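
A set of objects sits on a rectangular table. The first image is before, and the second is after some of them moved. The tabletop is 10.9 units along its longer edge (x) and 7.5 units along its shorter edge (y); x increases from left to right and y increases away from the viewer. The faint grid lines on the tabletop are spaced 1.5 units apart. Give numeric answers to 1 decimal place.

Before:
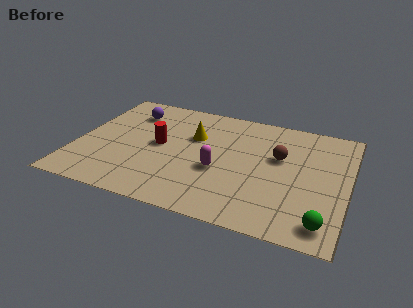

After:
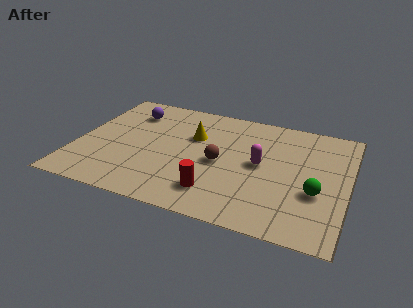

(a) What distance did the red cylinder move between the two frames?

3.4

The red cylinder moved from about (3.3, 3.9) to (5.8, 1.6), a distance of √(2.5² + 2.3²) ≈ 3.4.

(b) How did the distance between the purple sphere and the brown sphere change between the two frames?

-1.8

The distance was about 6.3 in the first image and 4.5 in the second, so they moved 1.8 units closer together.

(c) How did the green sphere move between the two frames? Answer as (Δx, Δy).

(-0.4, 1.7)

The green sphere started near (10.1, 1.1) and ended near (9.7, 2.8).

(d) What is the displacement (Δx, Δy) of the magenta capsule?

(1.6, 0.9)

The magenta capsule was at about (5.8, 3.0) and moved to about (7.4, 3.9).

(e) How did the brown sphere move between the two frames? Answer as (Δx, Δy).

(-2.3, -1.1)

The brown sphere started near (8.1, 4.6) and ended near (5.8, 3.5).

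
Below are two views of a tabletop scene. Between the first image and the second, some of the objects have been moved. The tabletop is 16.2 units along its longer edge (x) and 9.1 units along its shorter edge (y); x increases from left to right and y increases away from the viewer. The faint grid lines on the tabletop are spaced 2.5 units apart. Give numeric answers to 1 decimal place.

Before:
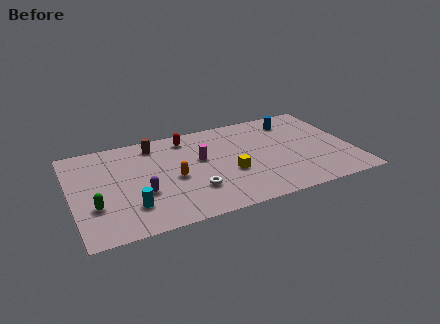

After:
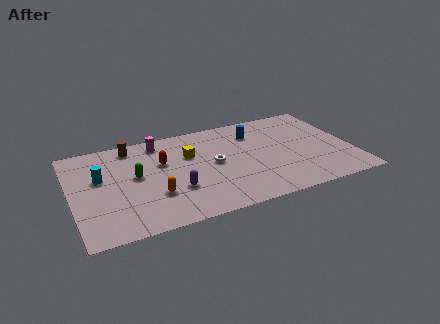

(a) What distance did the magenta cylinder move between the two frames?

3.3

The magenta cylinder moved from about (7.5, 5.4) to (5.3, 7.8), a distance of √(2.2² + 2.4²) ≈ 3.3.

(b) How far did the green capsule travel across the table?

3.2

The green capsule moved from about (1.2, 3.0) to (3.7, 5.0), a distance of √(2.5² + 2.0²) ≈ 3.2.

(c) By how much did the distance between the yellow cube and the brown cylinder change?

-2.1

They were about 5.8 units apart before and 3.7 after — 2.1 units closer together.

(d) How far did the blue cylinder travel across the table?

2.5

The blue cylinder was near (13.2, 7.4) before and (10.8, 6.9) after, so it travelled √(2.4² + 0.5²) ≈ 2.5 units.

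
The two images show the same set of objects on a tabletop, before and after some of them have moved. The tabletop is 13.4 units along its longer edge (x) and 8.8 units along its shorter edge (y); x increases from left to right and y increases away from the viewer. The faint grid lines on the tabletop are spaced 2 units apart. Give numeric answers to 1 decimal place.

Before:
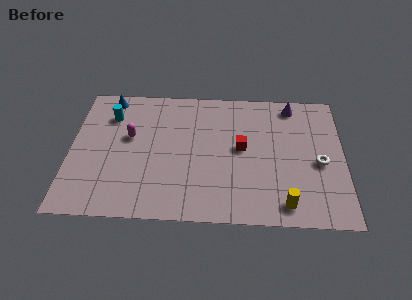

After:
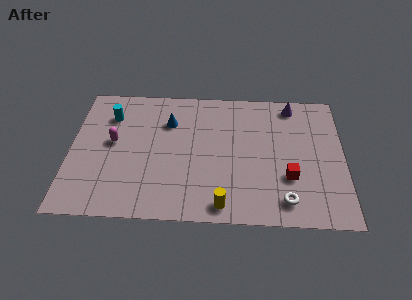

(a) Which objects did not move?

the purple cone and the cyan cylinder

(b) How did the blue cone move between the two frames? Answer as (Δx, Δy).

(3.0, -1.5)

From the two frames, the blue cone sits at roughly (1.8, 7.8) before and (4.8, 6.3) after.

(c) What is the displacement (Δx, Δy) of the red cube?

(2.3, -1.8)

From the two frames, the red cube sits at roughly (8.4, 4.7) before and (10.7, 2.9) after.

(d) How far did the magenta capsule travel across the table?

0.9

From (2.9, 5.2) to (2.1, 4.8), the magenta capsule covered √(0.8² + 0.4²) ≈ 0.9 units.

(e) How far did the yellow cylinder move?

3.0

The yellow cylinder moved from about (10.5, 1.2) to (7.5, 1.0), a distance of √(3.0² + 0.2²) ≈ 3.0.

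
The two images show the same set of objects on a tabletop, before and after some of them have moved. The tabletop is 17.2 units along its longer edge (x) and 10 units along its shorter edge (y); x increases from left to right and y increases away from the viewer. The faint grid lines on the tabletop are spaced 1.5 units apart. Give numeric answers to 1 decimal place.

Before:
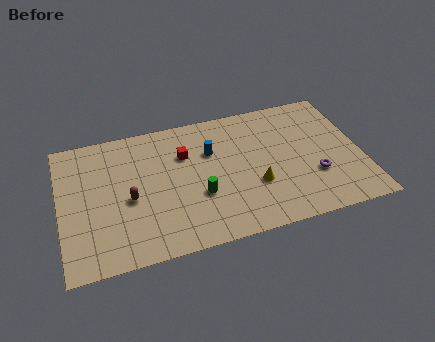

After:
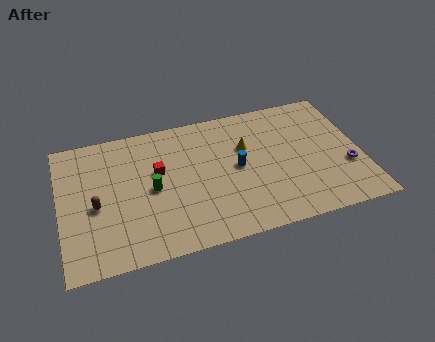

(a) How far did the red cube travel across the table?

1.8

From (7.2, 6.9) to (5.6, 6.0), the red cube covered √(1.6² + 0.9²) ≈ 1.8 units.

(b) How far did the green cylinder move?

2.9

From (7.8, 3.6) to (5.2, 4.8), the green cylinder covered √(2.6² + 1.2²) ≈ 2.9 units.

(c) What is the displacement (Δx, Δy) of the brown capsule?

(-1.9, 0.0)

From the two frames, the brown capsule sits at roughly (3.9, 4.4) before and (2.0, 4.4) after.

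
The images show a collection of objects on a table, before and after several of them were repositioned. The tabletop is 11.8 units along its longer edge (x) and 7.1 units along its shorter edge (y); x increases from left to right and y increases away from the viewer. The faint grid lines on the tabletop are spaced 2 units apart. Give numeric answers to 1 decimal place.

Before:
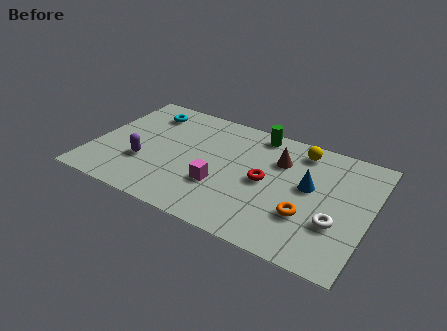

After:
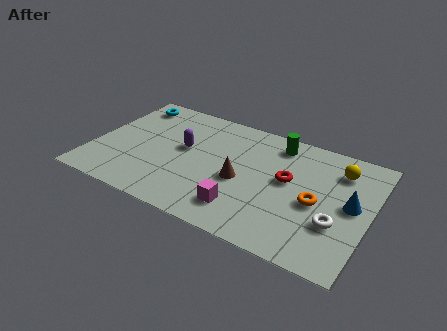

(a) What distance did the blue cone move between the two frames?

1.8

The blue cone moved from about (9.2, 4.0) to (11.0, 3.7), a distance of √(1.8² + 0.3²) ≈ 1.8.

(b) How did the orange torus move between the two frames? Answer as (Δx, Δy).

(0.3, 0.9)

The orange torus started near (9.3, 2.3) and ended near (9.6, 3.2).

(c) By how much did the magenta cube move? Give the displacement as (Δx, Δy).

(1.1, -0.9)

The magenta cube started near (5.6, 2.4) and ended near (6.7, 1.5).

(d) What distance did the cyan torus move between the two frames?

0.9

From (1.9, 5.7) to (1.1, 6.0), the cyan torus covered √(0.8² + 0.3²) ≈ 0.9 units.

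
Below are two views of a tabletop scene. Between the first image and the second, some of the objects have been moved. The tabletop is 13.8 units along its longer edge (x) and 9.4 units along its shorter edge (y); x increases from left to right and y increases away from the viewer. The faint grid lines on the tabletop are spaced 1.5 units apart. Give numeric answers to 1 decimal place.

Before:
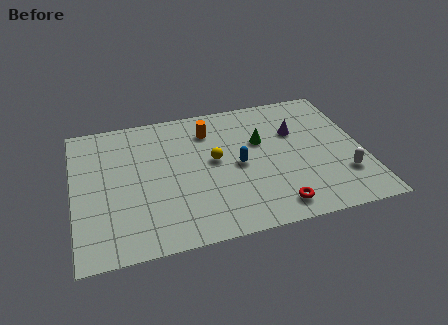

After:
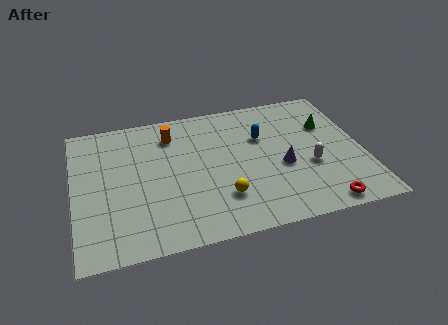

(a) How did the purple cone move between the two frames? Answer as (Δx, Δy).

(-0.8, -2.3)

The purple cone was at about (10.7, 6.2) and moved to about (9.9, 3.9).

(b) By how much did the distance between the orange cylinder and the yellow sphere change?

+3.1

Before: roughly 2.2 units apart; after: 5.3. That's 3.1 units further apart.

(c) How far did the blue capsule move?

2.1

From (7.8, 4.5) to (9.1, 6.2), the blue capsule covered √(1.3² + 1.7²) ≈ 2.1 units.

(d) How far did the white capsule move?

1.8

From (12.7, 2.6) to (11.2, 3.6), the white capsule covered √(1.5² + 1.0²) ≈ 1.8 units.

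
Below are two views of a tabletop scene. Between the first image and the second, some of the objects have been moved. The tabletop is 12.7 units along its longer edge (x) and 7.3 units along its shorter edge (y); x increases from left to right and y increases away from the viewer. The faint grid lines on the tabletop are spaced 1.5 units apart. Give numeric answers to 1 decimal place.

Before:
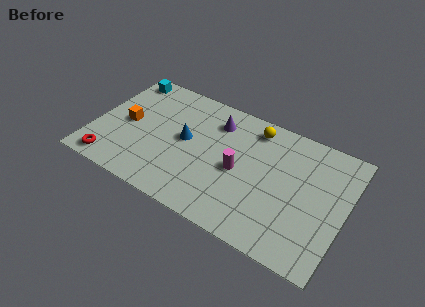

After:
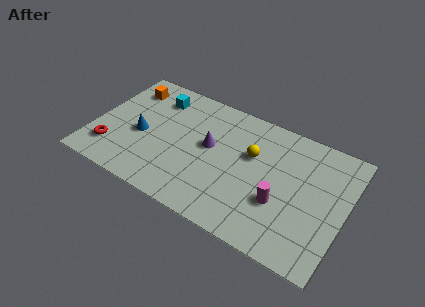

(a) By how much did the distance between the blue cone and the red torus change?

-2.5

They were about 4.5 units apart before and 2.0 after — 2.5 units closer together.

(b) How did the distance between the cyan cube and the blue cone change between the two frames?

-1.8

Before: roughly 4.4 units apart; after: 2.6. That's 1.8 units closer together.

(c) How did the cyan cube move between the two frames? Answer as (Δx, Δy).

(1.8, -0.6)

The cyan cube started near (1.0, 6.4) and ended near (2.8, 5.8).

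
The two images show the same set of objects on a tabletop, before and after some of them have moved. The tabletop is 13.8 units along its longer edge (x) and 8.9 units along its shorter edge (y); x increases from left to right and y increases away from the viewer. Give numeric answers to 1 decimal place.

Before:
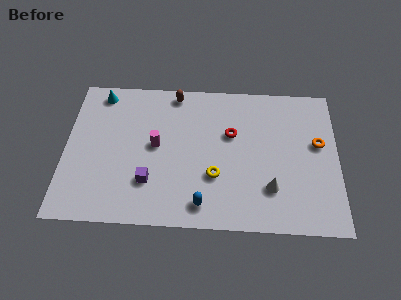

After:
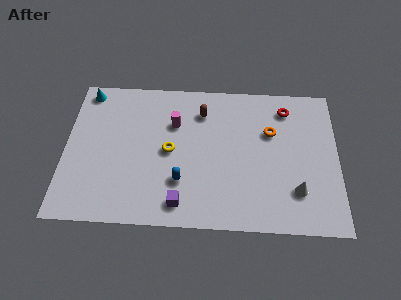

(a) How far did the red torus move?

3.3

The red torus moved from about (8.4, 5.6) to (11.2, 7.3), a distance of √(2.8² + 1.7²) ≈ 3.3.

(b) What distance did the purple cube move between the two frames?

2.0

From (4.3, 2.5) to (5.9, 1.3), the purple cube covered √(1.6² + 1.2²) ≈ 2.0 units.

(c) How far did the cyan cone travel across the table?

0.7

The cyan cone moved from about (1.7, 7.8) to (1.0, 7.9), a distance of √(0.7² + 0.1²) ≈ 0.7.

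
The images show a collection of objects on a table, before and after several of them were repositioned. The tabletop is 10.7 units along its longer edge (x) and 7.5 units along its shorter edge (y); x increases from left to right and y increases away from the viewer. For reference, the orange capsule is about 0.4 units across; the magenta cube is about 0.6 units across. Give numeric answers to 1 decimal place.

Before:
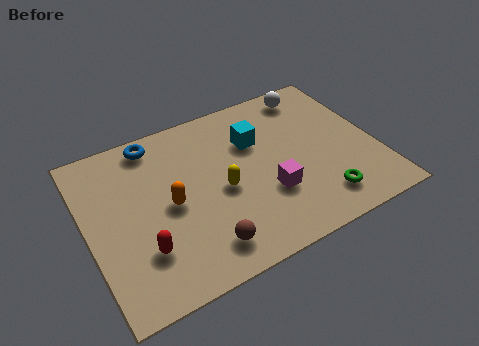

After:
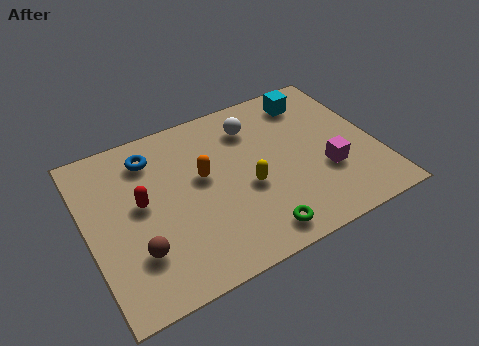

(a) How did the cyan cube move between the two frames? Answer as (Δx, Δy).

(2.3, 1.1)

The cyan cube was at about (6.4, 5.1) and moved to about (8.7, 6.2).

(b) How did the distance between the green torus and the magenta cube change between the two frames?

+1.2

Before: roughly 2.1 units apart; after: 3.3. That's 1.2 units further apart.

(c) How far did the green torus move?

2.5

From (8.3, 1.4) to (5.8, 1.0), the green torus covered √(2.5² + 0.4²) ≈ 2.5 units.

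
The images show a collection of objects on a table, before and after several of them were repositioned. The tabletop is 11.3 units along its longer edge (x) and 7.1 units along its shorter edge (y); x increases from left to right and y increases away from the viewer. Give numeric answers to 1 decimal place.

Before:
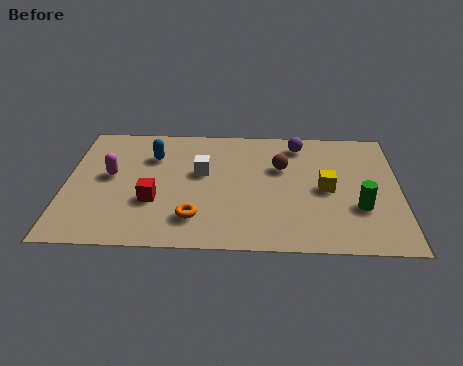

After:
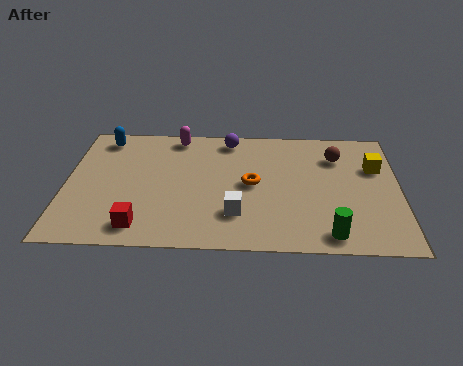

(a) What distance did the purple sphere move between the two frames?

2.4

The purple sphere moved from about (7.9, 6.0) to (5.5, 6.2), a distance of √(2.4² + 0.2²) ≈ 2.4.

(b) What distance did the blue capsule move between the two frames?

2.0

The blue capsule moved from about (2.9, 5.1) to (1.2, 6.1), a distance of √(1.7² + 1.0²) ≈ 2.0.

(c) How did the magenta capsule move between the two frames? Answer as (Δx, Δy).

(2.2, 2.4)

From the two frames, the magenta capsule sits at roughly (1.5, 3.9) before and (3.7, 6.3) after.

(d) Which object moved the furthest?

the magenta capsule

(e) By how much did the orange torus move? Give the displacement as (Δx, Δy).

(1.9, 2.0)

The orange torus started near (4.4, 1.6) and ended near (6.3, 3.6).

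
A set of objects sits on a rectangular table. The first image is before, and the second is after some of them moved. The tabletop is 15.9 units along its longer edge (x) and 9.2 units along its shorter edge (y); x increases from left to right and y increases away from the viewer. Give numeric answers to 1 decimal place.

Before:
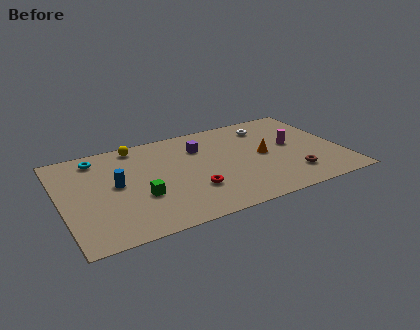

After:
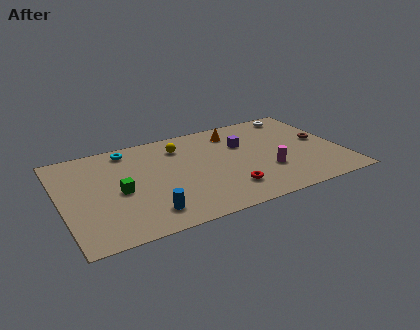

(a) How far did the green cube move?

1.4

The green cube moved from about (4.3, 3.3) to (3.2, 4.2), a distance of √(1.1² + 0.9²) ≈ 1.4.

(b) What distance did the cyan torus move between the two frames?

1.8

From (2.3, 7.8) to (4.1, 8.0), the cyan torus covered √(1.8² + 0.2²) ≈ 1.8 units.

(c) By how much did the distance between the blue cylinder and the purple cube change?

+2.1

They were about 5.3 units apart before and 7.4 after — 2.1 units further apart.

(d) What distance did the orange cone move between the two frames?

3.2

The orange cone moved from about (11.5, 4.6) to (10.2, 7.5), a distance of √(1.3² + 2.9²) ≈ 3.2.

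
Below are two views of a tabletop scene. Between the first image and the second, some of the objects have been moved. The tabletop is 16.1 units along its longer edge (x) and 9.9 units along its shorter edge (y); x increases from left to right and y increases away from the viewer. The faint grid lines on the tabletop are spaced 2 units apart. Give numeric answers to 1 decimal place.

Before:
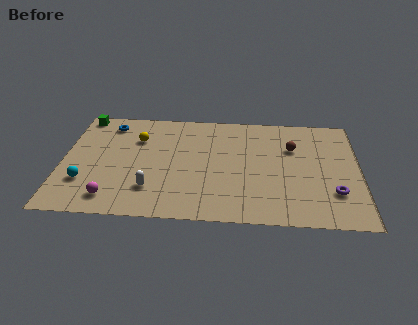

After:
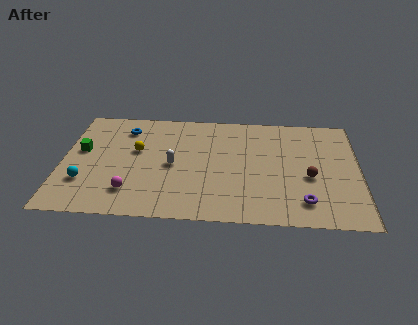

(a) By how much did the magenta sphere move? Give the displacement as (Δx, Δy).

(1.0, 0.6)

The magenta sphere started near (2.8, 1.6) and ended near (3.8, 2.2).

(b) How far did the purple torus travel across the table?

1.8

The purple torus moved from about (14.7, 2.8) to (13.1, 1.9), a distance of √(1.6² + 0.9²) ≈ 1.8.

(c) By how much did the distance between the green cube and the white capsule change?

-2.5

The distance was about 7.6 in the first image and 5.1 in the second, so they moved 2.5 units closer together.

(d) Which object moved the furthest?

the green cube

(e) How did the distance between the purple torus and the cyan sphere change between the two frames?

-1.6

Before: roughly 13.4 units apart; after: 11.8. That's 1.6 units closer together.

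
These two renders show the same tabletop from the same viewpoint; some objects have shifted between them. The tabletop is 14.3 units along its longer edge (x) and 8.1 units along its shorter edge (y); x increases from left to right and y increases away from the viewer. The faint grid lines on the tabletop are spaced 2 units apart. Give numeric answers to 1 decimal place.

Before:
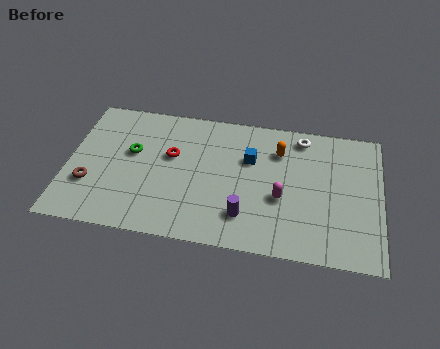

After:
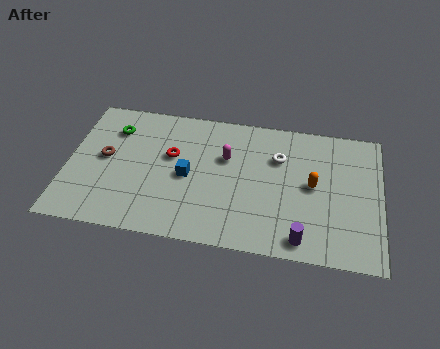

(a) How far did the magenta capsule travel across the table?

3.3

The magenta capsule moved from about (9.8, 3.2) to (7.2, 5.2), a distance of √(2.6² + 2.0²) ≈ 3.3.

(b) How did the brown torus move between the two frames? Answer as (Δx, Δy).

(0.6, 1.7)

The brown torus was at about (1.1, 2.6) and moved to about (1.7, 4.3).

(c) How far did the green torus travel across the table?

1.6

The green torus moved from about (2.9, 4.8) to (2.0, 6.1), a distance of √(0.9² + 1.3²) ≈ 1.6.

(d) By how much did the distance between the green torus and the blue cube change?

-1.2

The distance was about 5.4 in the first image and 4.2 in the second, so they moved 1.2 units closer together.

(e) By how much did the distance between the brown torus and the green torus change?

-1.0

The distance was about 2.8 in the first image and 1.8 in the second, so they moved 1.0 units closer together.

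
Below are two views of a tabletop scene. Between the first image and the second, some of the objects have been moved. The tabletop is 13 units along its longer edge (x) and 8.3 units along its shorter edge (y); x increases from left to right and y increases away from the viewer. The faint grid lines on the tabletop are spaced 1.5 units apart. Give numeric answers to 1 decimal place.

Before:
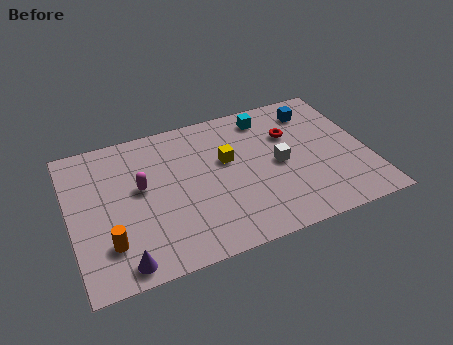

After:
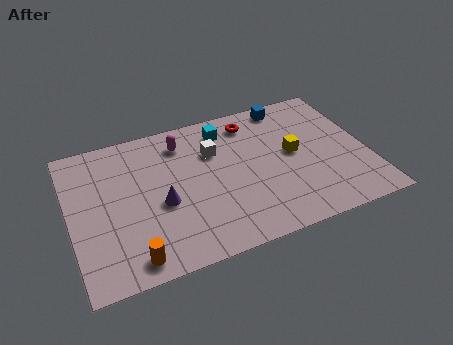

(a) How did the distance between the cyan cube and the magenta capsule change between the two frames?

-4.3

They were about 6.2 units apart before and 1.9 after — 4.3 units closer together.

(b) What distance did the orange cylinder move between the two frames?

1.4

The orange cylinder was near (1.5, 2.1) before and (2.4, 1.0) after, so it travelled √(0.9² + 1.1²) ≈ 1.4 units.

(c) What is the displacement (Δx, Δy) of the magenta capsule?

(2.0, 2.0)

The magenta capsule was at about (3.1, 4.7) and moved to about (5.1, 6.7).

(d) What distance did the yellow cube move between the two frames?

3.0

From (6.9, 5.0) to (9.8, 4.4), the yellow cube covered √(2.9² + 0.6²) ≈ 3.0 units.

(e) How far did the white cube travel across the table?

3.2

The white cube moved from about (9.1, 4.0) to (6.4, 5.7), a distance of √(2.7² + 1.7²) ≈ 3.2.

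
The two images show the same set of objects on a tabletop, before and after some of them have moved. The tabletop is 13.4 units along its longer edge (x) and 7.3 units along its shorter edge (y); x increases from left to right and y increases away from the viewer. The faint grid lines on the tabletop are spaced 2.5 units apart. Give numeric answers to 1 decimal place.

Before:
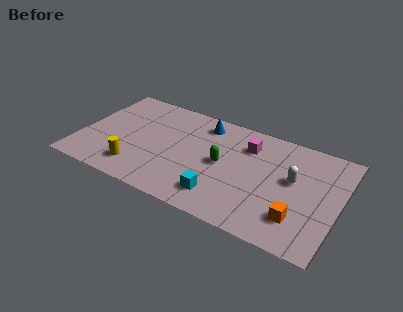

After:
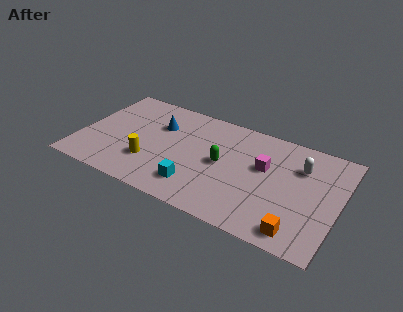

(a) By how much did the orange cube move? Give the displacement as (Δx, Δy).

(0.1, -0.8)

The orange cube was at about (11.5, 1.8) and moved to about (11.6, 1.0).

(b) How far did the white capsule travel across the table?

1.0

From (11.0, 4.2) to (11.3, 5.2), the white capsule covered √(0.3² + 1.0²) ≈ 1.0 units.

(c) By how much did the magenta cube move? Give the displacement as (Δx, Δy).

(1.0, -1.1)

The magenta cube was at about (8.5, 5.5) and moved to about (9.5, 4.4).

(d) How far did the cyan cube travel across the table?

1.3

From (7.6, 1.5) to (6.3, 1.6), the cyan cube covered √(1.3² + 0.1²) ≈ 1.3 units.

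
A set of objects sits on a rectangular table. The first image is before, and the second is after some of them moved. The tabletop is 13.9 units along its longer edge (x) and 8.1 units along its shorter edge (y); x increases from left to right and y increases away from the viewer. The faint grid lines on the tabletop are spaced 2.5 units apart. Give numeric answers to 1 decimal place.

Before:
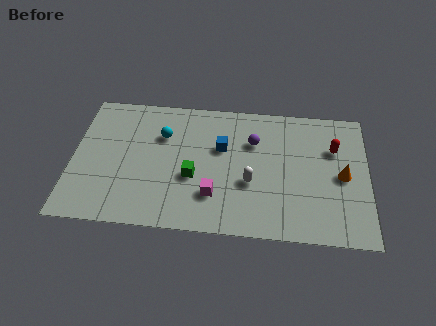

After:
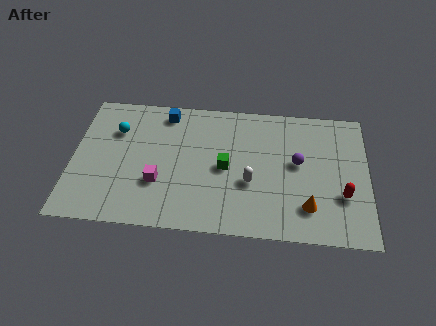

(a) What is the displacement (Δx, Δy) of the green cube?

(1.5, 0.7)

The green cube started near (5.7, 3.2) and ended near (7.2, 3.9).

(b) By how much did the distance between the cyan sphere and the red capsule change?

+3.0

They were about 8.1 units apart before and 11.1 after — 3.0 units further apart.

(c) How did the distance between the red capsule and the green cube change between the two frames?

-1.4

The distance was about 7.0 in the first image and 5.6 in the second, so they moved 1.4 units closer together.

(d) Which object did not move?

the white capsule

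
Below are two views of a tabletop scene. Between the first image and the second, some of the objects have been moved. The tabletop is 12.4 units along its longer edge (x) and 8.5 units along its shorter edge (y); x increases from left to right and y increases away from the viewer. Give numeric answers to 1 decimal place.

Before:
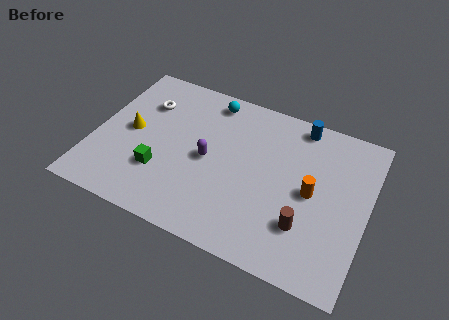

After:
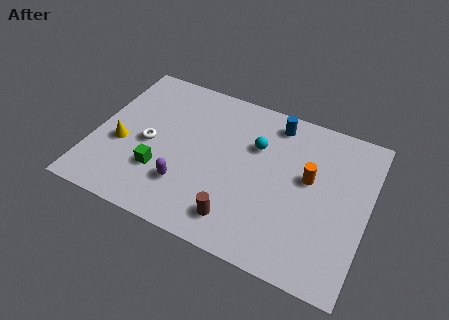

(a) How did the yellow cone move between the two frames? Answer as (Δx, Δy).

(-0.3, -0.9)

The yellow cone started near (1.6, 4.3) and ended near (1.3, 3.4).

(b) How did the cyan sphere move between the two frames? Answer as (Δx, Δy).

(2.3, -1.7)

From the two frames, the cyan sphere sits at roughly (4.9, 7.4) before and (7.2, 5.7) after.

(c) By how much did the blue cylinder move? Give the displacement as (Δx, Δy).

(-1.1, -0.3)

The blue cylinder was at about (9.0, 7.6) and moved to about (7.9, 7.3).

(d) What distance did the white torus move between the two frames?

2.3

The white torus moved from about (2.0, 6.1) to (2.5, 3.9), a distance of √(0.5² + 2.2²) ≈ 2.3.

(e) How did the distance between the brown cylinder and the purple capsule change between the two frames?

-2.3

The distance was about 4.9 in the first image and 2.6 in the second, so they moved 2.3 units closer together.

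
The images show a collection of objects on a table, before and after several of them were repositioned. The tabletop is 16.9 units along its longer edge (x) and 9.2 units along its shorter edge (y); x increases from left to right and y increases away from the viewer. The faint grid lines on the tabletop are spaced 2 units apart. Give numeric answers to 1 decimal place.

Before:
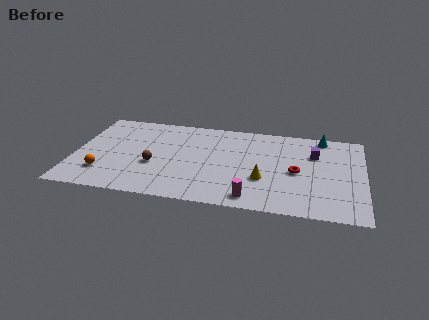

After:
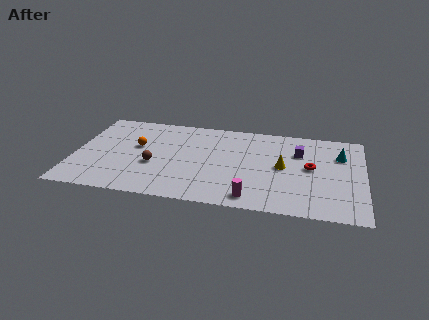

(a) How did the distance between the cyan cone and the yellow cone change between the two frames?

-2.3

Before: roughly 6.1 units apart; after: 3.8. That's 2.3 units closer together.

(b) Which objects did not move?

the magenta cylinder and the brown sphere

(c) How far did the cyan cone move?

2.1

From (14.4, 8.3) to (15.5, 6.5), the cyan cone covered √(1.1² + 1.8²) ≈ 2.1 units.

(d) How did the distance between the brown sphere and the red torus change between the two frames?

+0.9

They were about 8.3 units apart before and 9.2 after — 0.9 units further apart.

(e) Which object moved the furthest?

the orange sphere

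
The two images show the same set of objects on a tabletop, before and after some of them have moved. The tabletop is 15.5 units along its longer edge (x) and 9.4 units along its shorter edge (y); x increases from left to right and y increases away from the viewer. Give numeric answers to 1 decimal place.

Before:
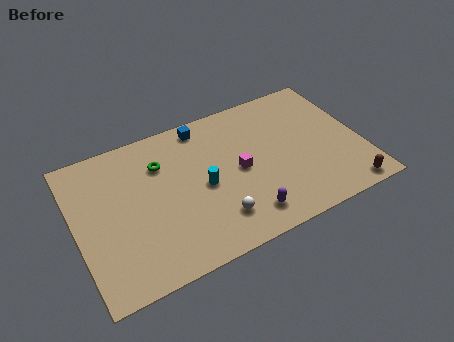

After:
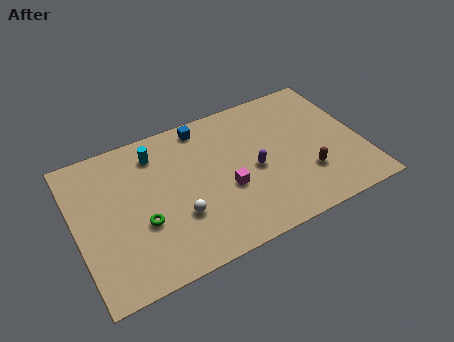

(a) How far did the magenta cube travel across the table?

1.2

The magenta cube was near (8.8, 4.6) before and (8.0, 3.7) after, so it travelled √(0.8² + 0.9²) ≈ 1.2 units.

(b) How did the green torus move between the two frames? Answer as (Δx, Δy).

(-1.4, -3.3)

The green torus started near (4.8, 6.8) and ended near (3.4, 3.5).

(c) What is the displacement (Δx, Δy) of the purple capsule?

(0.9, 2.7)

The purple capsule started near (8.7, 1.6) and ended near (9.6, 4.3).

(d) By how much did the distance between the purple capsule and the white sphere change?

+2.9

They were about 1.6 units apart before and 4.5 after — 2.9 units further apart.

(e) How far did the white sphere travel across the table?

2.1

The white sphere moved from about (7.2, 2.1) to (5.3, 3.1), a distance of √(1.9² + 1.0²) ≈ 2.1.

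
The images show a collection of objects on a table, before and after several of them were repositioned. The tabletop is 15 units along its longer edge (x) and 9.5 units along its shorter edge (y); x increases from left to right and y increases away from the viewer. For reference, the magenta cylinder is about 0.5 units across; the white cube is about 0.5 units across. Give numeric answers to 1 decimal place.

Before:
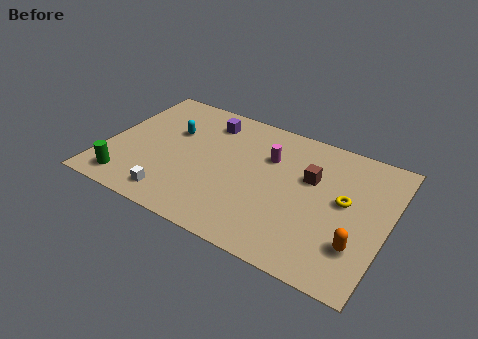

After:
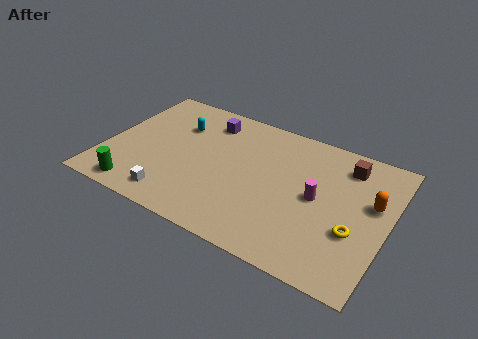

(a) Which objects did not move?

the purple cube and the white cube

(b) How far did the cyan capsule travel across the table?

0.6

The cyan capsule was near (3.3, 6.1) before and (3.5, 6.7) after, so it travelled √(0.2² + 0.6²) ≈ 0.6 units.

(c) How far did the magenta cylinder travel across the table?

3.3

From (8.5, 6.5) to (11.3, 4.8), the magenta cylinder covered √(2.8² + 1.7²) ≈ 3.3 units.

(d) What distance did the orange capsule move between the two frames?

3.1

From (13.7, 2.6) to (14.1, 5.7), the orange capsule covered √(0.4² + 3.1²) ≈ 3.1 units.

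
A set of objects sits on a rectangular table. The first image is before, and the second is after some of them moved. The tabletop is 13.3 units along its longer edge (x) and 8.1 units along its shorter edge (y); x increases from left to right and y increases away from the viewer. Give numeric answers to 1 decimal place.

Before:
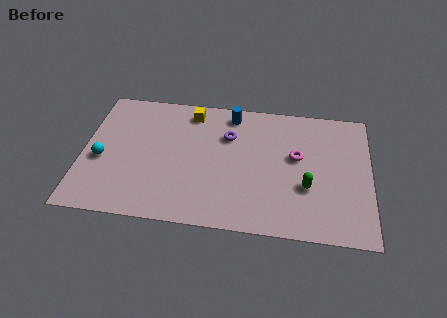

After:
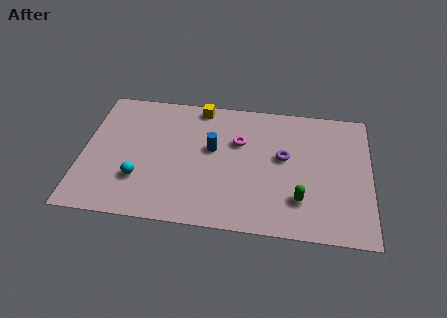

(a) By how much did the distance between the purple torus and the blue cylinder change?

+1.9

The distance was about 1.4 in the first image and 3.3 in the second, so they moved 1.9 units further apart.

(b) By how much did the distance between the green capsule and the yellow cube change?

+0.3

They were about 6.8 units apart before and 7.1 after — 0.3 units further apart.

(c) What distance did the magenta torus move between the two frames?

2.8

The magenta torus was near (9.9, 4.7) before and (7.2, 5.3) after, so it travelled √(2.7² + 0.6²) ≈ 2.8 units.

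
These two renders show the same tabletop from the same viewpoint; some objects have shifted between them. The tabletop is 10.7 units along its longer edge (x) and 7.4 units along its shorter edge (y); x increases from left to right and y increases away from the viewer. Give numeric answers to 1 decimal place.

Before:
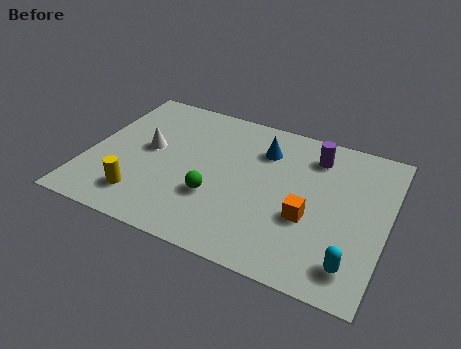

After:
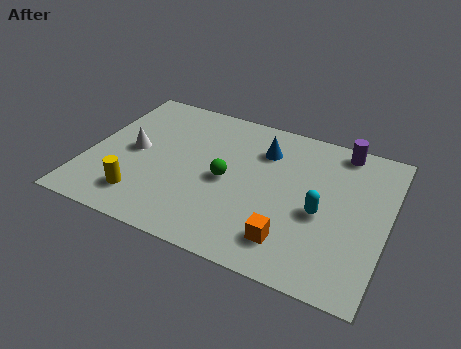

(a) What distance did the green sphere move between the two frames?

1.0

From (4.7, 2.5) to (5.0, 3.5), the green sphere covered √(0.3² + 1.0²) ≈ 1.0 units.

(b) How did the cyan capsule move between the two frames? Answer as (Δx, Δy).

(-1.3, 1.9)

The cyan capsule was at about (9.7, 1.3) and moved to about (8.4, 3.2).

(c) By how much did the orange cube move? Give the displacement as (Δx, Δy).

(-0.5, -1.3)

From the two frames, the orange cube sits at roughly (8.0, 2.8) before and (7.5, 1.5) after.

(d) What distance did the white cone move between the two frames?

0.6

The white cone moved from about (2.1, 4.0) to (1.6, 3.7), a distance of √(0.5² + 0.3²) ≈ 0.6.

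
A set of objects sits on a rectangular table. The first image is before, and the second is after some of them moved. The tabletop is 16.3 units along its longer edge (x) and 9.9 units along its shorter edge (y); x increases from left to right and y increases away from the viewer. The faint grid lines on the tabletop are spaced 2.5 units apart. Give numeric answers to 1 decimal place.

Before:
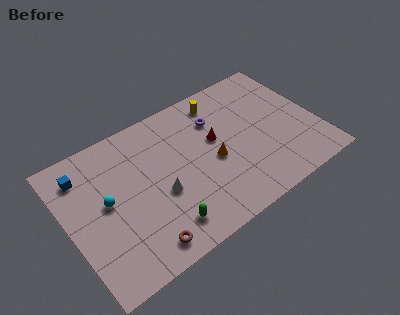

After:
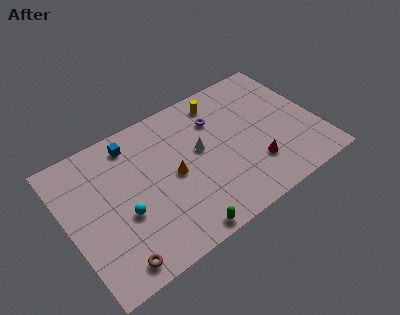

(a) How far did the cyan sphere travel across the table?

1.7

The cyan sphere was near (2.5, 5.3) before and (3.4, 3.9) after, so it travelled √(0.9² + 1.4²) ≈ 1.7 units.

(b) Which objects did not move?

the yellow cylinder and the purple torus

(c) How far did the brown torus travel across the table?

1.8

The brown torus was near (4.1, 1.3) before and (2.3, 1.2) after, so it travelled √(1.8² + 0.1²) ≈ 1.8 units.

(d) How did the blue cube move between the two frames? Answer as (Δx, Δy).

(3.3, 0.5)

The blue cube was at about (1.4, 7.9) and moved to about (4.7, 8.4).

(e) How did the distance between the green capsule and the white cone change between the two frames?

+3.1

They were about 2.2 units apart before and 5.3 after — 3.1 units further apart.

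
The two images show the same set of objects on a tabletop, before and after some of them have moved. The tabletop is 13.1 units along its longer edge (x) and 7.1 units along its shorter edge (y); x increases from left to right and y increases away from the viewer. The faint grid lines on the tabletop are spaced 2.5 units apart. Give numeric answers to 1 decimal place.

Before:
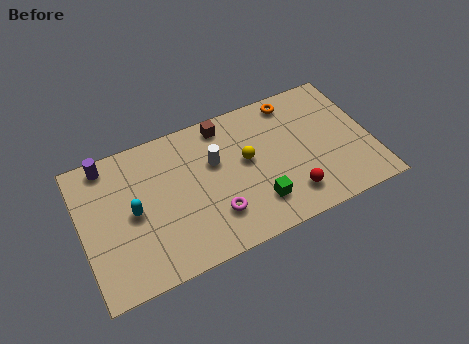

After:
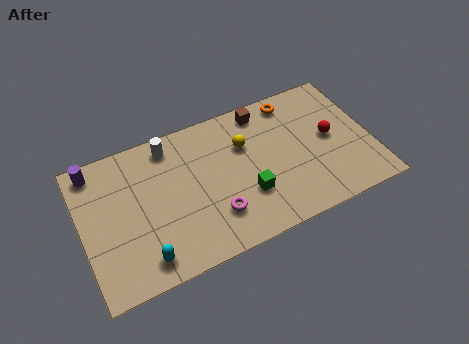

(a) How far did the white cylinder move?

2.5

From (6.1, 4.5) to (4.2, 6.1), the white cylinder covered √(1.9² + 1.6²) ≈ 2.5 units.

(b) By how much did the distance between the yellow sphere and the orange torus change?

-0.5

The distance was about 3.3 in the first image and 2.8 in the second, so they moved 0.5 units closer together.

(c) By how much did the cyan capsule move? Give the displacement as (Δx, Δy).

(0.2, -2.4)

From the two frames, the cyan capsule sits at roughly (2.3, 3.5) before and (2.5, 1.1) after.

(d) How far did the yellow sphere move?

0.8

The yellow sphere moved from about (7.5, 4.0) to (7.5, 4.8), a distance of √(0.0² + 0.8²) ≈ 0.8.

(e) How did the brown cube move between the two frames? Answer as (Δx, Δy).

(1.8, 0.0)

From the two frames, the brown cube sits at roughly (6.7, 6.2) before and (8.5, 6.2) after.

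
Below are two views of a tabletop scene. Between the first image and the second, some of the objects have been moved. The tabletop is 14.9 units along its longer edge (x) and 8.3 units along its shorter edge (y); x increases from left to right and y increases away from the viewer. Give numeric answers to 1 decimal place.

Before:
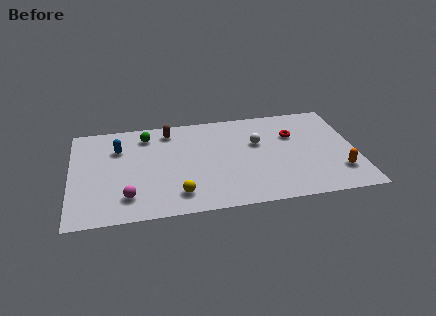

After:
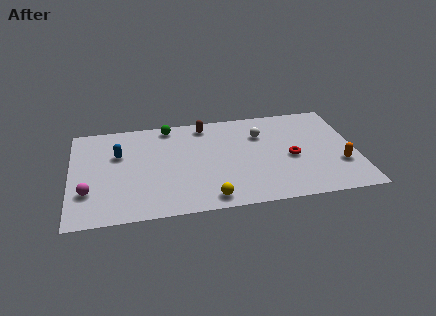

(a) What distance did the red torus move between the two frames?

1.9

The red torus moved from about (11.7, 5.6) to (11.5, 3.7), a distance of √(0.2² + 1.9²) ≈ 1.9.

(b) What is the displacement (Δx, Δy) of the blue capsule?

(0.0, -0.5)

The blue capsule started near (2.5, 5.9) and ended near (2.5, 5.4).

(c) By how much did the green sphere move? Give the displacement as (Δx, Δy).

(1.2, 0.6)

The green sphere started near (4.0, 6.8) and ended near (5.2, 7.4).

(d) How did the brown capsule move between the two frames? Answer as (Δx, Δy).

(1.9, 0.2)

The brown capsule started near (5.2, 7.0) and ended near (7.1, 7.2).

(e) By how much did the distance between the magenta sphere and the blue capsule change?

-0.8

Before: roughly 4.1 units apart; after: 3.3. That's 0.8 units closer together.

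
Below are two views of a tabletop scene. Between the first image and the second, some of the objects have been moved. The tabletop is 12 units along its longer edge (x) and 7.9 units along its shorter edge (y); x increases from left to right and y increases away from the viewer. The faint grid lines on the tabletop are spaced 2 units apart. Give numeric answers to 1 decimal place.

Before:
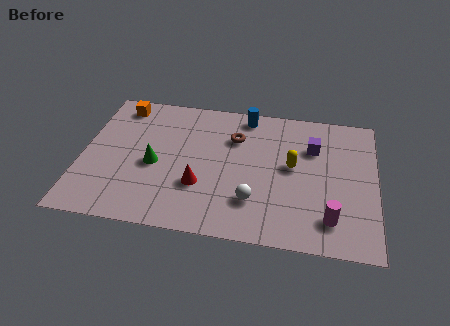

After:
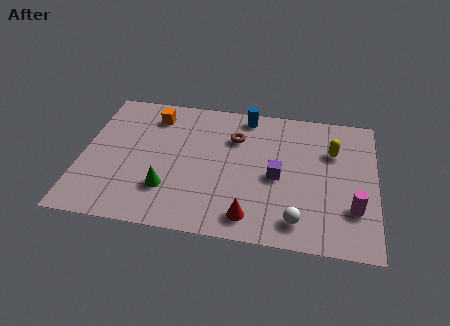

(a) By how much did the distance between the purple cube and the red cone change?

-2.8

Before: roughly 5.4 units apart; after: 2.6. That's 2.8 units closer together.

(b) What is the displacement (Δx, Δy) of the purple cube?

(-1.4, -1.9)

The purple cube started near (9.4, 5.5) and ended near (8.0, 3.6).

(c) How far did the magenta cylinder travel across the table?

1.1

The magenta cylinder moved from about (10.2, 1.6) to (11.1, 2.3), a distance of √(0.9² + 0.7²) ≈ 1.1.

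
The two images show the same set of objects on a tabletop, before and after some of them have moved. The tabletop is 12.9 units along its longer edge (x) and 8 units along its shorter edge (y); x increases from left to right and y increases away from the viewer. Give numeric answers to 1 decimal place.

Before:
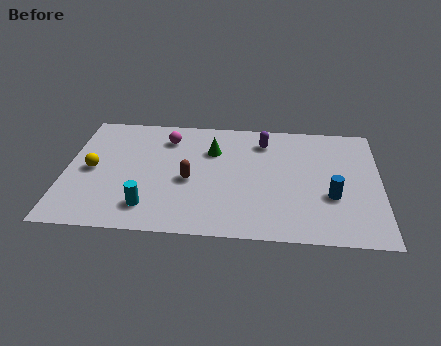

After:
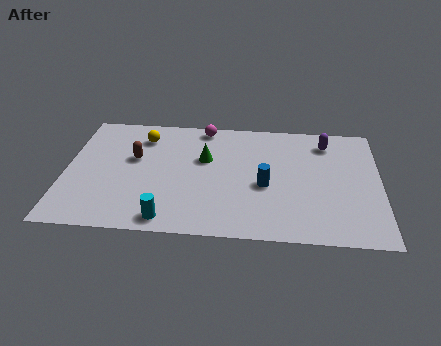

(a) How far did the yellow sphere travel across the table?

3.1

From (1.1, 3.9) to (3.1, 6.3), the yellow sphere covered √(2.0² + 2.4²) ≈ 3.1 units.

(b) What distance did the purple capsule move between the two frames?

2.6

The purple capsule moved from about (8.1, 6.4) to (10.7, 6.5), a distance of √(2.6² + 0.1²) ≈ 2.6.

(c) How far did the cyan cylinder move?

1.1

The cyan cylinder moved from about (3.5, 1.6) to (4.3, 0.9), a distance of √(0.8² + 0.7²) ≈ 1.1.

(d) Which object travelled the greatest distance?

the yellow sphere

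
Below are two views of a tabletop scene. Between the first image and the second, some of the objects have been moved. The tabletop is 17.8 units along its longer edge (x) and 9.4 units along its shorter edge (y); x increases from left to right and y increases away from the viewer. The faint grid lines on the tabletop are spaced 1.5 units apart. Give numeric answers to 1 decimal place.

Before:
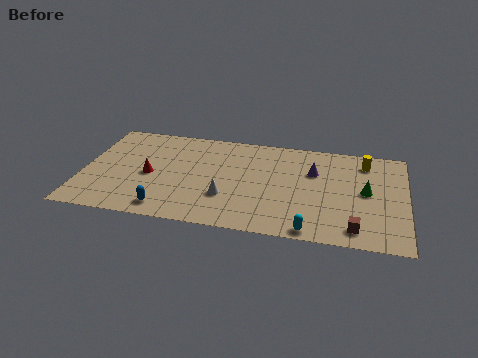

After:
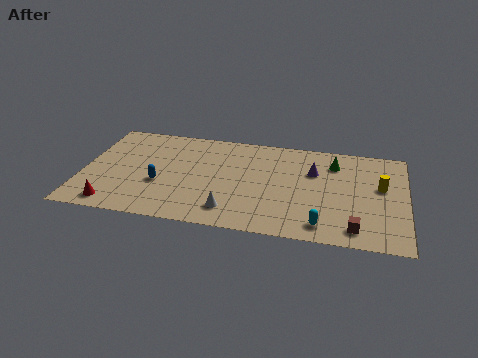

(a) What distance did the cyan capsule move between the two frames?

0.8

From (12.7, 0.8) to (13.3, 1.4), the cyan capsule covered √(0.6² + 0.6²) ≈ 0.8 units.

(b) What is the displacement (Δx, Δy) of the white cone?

(0.3, -1.2)

The white cone started near (8.0, 3.0) and ended near (8.3, 1.8).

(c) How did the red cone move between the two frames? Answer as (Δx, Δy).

(-1.8, -3.1)

The red cone was at about (3.7, 4.3) and moved to about (1.9, 1.2).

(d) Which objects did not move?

the brown cube and the purple cone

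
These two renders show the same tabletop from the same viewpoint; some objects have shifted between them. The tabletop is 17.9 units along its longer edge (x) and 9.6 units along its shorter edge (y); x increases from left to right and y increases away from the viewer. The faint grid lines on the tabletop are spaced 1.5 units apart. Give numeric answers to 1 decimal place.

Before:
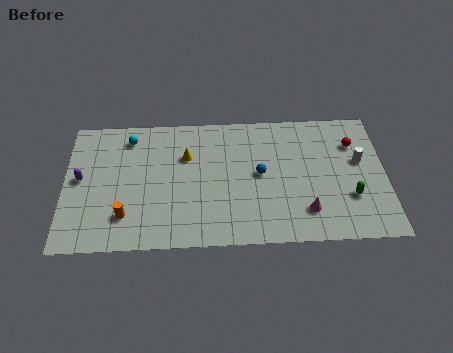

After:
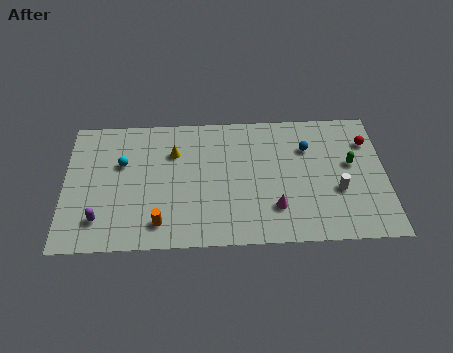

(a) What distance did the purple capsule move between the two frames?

3.2

From (0.9, 5.1) to (2.0, 2.1), the purple capsule covered √(1.1² + 3.0²) ≈ 3.2 units.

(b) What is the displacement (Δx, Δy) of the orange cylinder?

(1.9, -0.6)

From the two frames, the orange cylinder sits at roughly (3.4, 2.3) before and (5.3, 1.7) after.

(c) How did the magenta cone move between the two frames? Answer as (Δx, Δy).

(-1.7, 0.3)

The magenta cone was at about (13.4, 2.2) and moved to about (11.7, 2.5).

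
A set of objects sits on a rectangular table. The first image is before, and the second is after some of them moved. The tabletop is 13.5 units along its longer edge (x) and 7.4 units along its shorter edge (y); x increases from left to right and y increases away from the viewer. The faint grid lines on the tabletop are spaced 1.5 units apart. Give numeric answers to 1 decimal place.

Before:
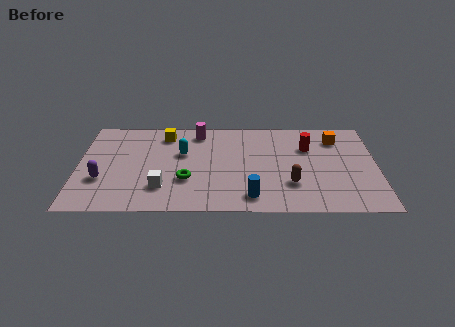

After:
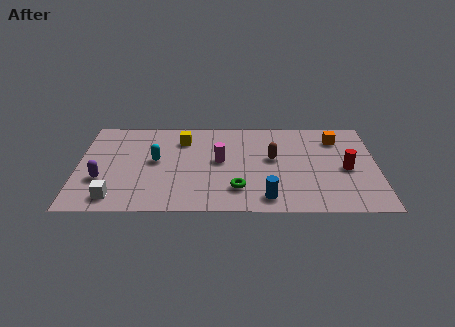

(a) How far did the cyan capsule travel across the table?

1.3

The cyan capsule moved from about (4.7, 4.6) to (3.5, 4.0), a distance of √(1.2² + 0.6²) ≈ 1.3.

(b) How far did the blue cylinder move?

0.7

From (7.8, 1.2) to (8.5, 1.1), the blue cylinder covered √(0.7² + 0.1²) ≈ 0.7 units.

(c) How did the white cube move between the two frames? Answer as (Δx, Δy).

(-2.1, -0.8)

From the two frames, the white cube sits at roughly (3.8, 1.9) before and (1.7, 1.1) after.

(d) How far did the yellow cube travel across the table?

0.9

From (3.9, 6.1) to (4.7, 5.7), the yellow cube covered √(0.8² + 0.4²) ≈ 0.9 units.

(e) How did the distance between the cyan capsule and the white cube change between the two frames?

+0.6

The distance was about 2.8 in the first image and 3.4 in the second, so they moved 0.6 units further apart.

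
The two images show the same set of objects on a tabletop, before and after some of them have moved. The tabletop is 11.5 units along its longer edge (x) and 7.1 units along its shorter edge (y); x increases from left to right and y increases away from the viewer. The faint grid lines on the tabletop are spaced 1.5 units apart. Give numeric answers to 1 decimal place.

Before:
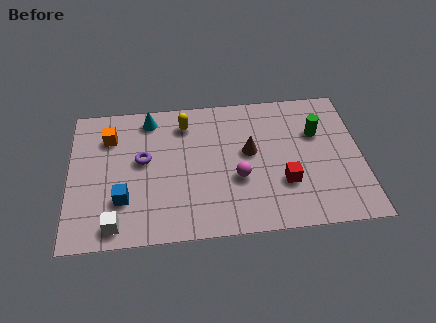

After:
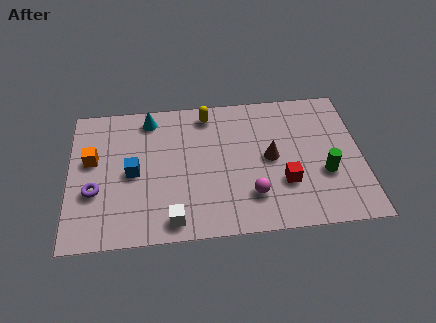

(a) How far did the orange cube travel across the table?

1.3

The orange cube moved from about (1.6, 5.3) to (0.9, 4.2), a distance of √(0.7² + 1.1²) ≈ 1.3.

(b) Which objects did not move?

the cyan cone and the red cube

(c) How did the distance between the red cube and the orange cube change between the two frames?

+0.3

The distance was about 7.4 in the first image and 7.7 in the second, so they moved 0.3 units further apart.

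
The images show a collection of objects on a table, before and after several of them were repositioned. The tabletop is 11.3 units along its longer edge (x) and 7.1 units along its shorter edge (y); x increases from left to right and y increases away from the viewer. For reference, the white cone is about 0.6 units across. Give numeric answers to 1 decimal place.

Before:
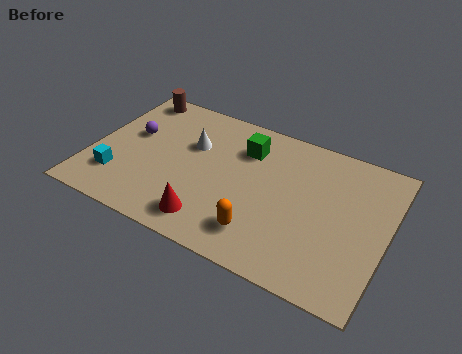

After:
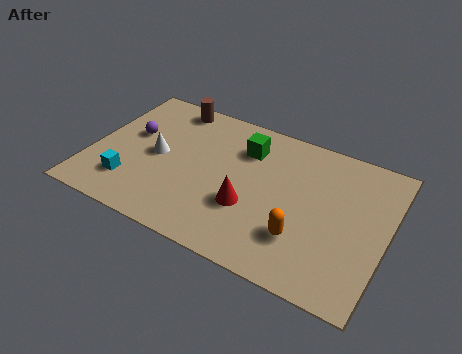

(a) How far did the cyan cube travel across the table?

0.5

The cyan cube moved from about (1.2, 1.8) to (1.7, 1.7), a distance of √(0.5² + 0.1²) ≈ 0.5.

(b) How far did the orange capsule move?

1.6

The orange capsule moved from about (6.8, 1.5) to (8.3, 2.0), a distance of √(1.5² + 0.5²) ≈ 1.6.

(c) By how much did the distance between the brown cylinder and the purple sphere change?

+0.3

Before: roughly 2.1 units apart; after: 2.4. That's 0.3 units further apart.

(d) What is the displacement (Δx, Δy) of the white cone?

(-1.2, -1.1)

From the two frames, the white cone sits at roughly (3.7, 4.6) before and (2.5, 3.5) after.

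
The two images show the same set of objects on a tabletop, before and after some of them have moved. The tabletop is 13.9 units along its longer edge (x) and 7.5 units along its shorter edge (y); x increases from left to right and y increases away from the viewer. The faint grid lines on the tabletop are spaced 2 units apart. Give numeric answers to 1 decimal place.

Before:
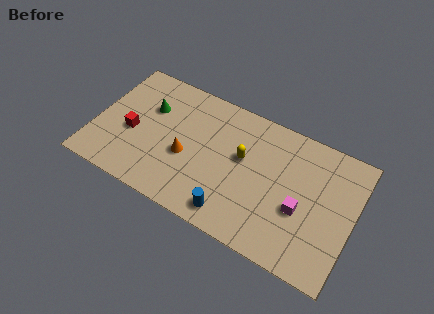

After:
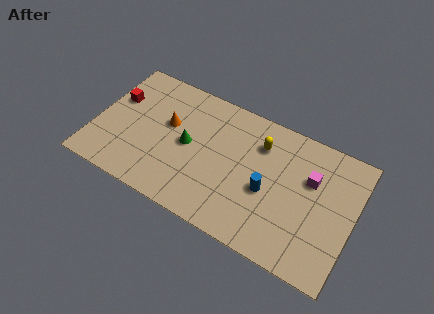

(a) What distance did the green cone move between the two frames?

2.6

From (2.7, 5.0) to (5.0, 3.8), the green cone covered √(2.3² + 1.2²) ≈ 2.6 units.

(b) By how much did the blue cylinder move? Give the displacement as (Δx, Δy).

(1.6, 2.1)

From the two frames, the blue cylinder sits at roughly (7.8, 1.1) before and (9.4, 3.2) after.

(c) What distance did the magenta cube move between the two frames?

1.9

The magenta cube moved from about (11.2, 3.0) to (11.5, 4.9), a distance of √(0.3² + 1.9²) ≈ 1.9.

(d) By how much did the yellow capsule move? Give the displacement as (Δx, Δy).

(0.8, 1.2)

The yellow capsule was at about (7.9, 4.4) and moved to about (8.7, 5.6).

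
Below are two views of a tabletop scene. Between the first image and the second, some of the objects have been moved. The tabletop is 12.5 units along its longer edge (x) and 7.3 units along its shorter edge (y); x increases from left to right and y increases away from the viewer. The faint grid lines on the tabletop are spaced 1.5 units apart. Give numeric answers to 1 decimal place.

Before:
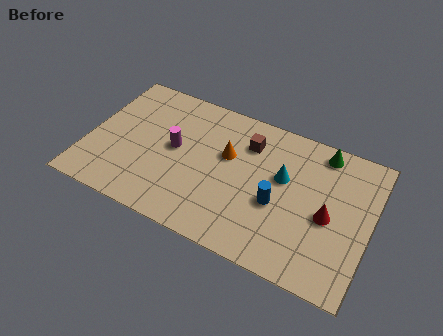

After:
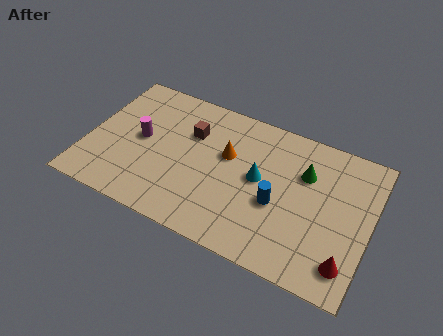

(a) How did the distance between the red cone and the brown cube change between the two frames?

+3.7

Before: roughly 4.4 units apart; after: 8.1. That's 3.7 units further apart.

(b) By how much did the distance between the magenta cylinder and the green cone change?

+0.5

The distance was about 6.8 in the first image and 7.3 in the second, so they moved 0.5 units further apart.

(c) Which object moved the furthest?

the brown cube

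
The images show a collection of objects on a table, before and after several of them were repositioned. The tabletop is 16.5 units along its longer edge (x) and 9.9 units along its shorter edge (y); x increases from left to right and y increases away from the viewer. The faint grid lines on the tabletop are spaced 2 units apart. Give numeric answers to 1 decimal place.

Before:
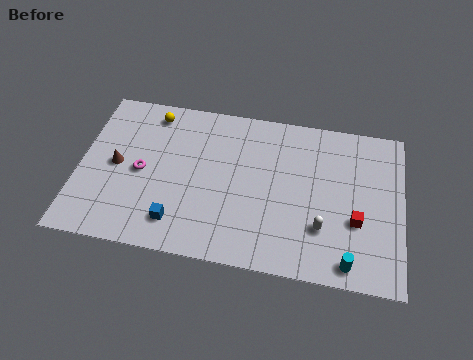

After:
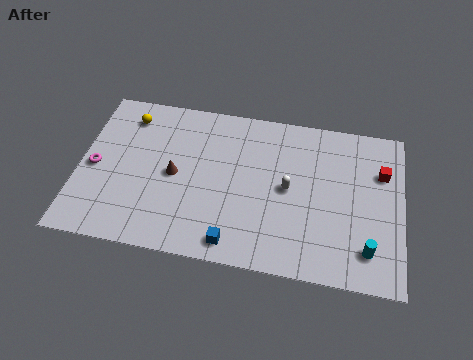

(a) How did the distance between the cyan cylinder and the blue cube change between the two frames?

-2.0

The distance was about 8.7 in the first image and 6.7 in the second, so they moved 2.0 units closer together.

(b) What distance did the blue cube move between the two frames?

3.0

From (5.2, 1.9) to (8.1, 1.2), the blue cube covered √(2.9² + 0.7²) ≈ 3.0 units.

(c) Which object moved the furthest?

the red cube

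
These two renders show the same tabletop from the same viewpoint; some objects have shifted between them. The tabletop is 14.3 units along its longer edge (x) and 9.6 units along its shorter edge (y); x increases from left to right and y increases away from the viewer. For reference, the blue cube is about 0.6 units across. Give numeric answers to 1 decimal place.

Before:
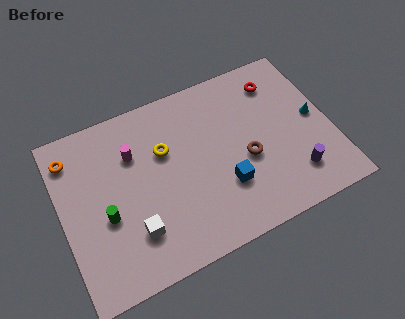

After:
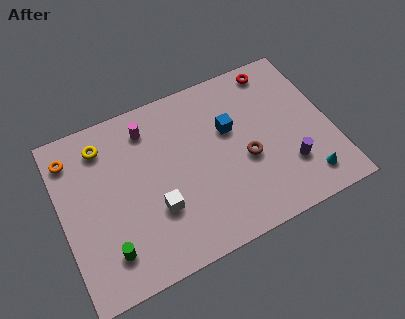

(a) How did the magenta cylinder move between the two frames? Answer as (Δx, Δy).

(0.9, 1.1)

From the two frames, the magenta cylinder sits at roughly (4.0, 6.7) before and (4.9, 7.8) after.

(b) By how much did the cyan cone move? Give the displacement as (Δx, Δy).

(-0.9, -3.3)

The cyan cone was at about (13.5, 4.9) and moved to about (12.6, 1.6).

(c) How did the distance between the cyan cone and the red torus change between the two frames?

+3.7

The distance was about 3.2 in the first image and 6.9 in the second, so they moved 3.7 units further apart.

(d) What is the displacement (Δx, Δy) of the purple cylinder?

(-0.2, 0.6)

From the two frames, the purple cylinder sits at roughly (12.0, 2.1) before and (11.8, 2.7) after.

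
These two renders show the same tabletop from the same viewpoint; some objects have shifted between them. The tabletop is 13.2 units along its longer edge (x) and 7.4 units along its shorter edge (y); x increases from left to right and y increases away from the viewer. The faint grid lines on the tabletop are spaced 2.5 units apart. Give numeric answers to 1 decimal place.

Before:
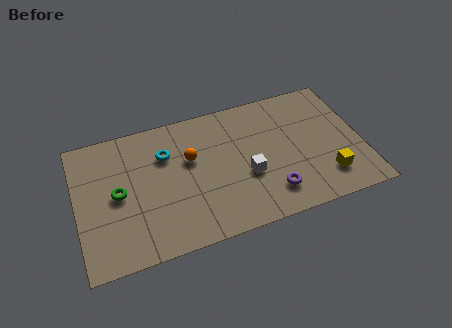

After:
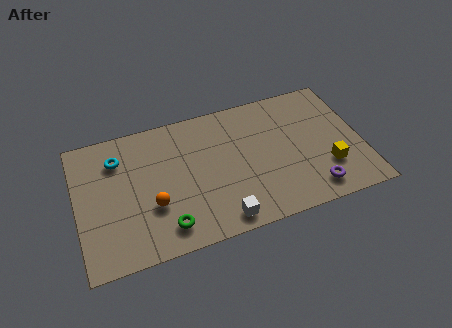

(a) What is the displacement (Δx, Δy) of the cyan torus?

(-2.2, 0.4)

From the two frames, the cyan torus sits at roughly (4.2, 5.2) before and (2.0, 5.6) after.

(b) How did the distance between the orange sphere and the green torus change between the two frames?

-2.1

They were about 3.5 units apart before and 1.4 after — 2.1 units closer together.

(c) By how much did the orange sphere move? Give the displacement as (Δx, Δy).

(-1.9, -2.0)

The orange sphere started near (5.3, 4.6) and ended near (3.4, 2.6).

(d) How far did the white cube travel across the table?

2.4

The white cube moved from about (7.8, 2.9) to (6.4, 0.9), a distance of √(1.4² + 2.0²) ≈ 2.4.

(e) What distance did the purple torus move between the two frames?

1.9

From (8.8, 1.6) to (10.7, 1.2), the purple torus covered √(1.9² + 0.4²) ≈ 1.9 units.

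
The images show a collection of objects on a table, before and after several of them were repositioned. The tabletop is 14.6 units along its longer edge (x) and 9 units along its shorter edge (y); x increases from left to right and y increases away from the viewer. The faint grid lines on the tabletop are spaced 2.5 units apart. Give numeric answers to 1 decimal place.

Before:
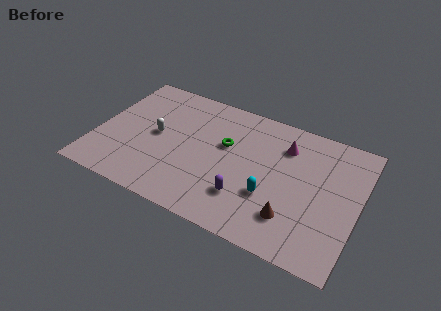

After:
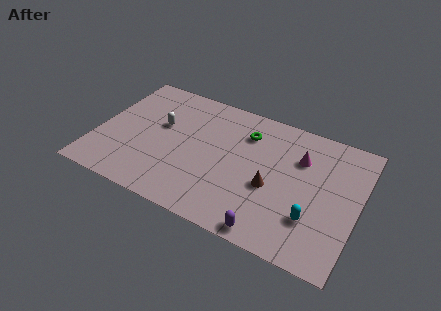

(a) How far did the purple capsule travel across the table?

2.3

From (8.6, 2.4) to (10.2, 0.8), the purple capsule covered √(1.6² + 1.6²) ≈ 2.3 units.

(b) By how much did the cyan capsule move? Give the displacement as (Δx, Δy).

(2.4, -0.5)

From the two frames, the cyan capsule sits at roughly (9.9, 3.1) before and (12.3, 2.6) after.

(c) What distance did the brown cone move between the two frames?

2.0

From (11.2, 2.2) to (9.9, 3.7), the brown cone covered √(1.3² + 1.5²) ≈ 2.0 units.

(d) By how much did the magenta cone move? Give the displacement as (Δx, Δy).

(0.9, -0.5)

The magenta cone was at about (10.3, 6.8) and moved to about (11.2, 6.3).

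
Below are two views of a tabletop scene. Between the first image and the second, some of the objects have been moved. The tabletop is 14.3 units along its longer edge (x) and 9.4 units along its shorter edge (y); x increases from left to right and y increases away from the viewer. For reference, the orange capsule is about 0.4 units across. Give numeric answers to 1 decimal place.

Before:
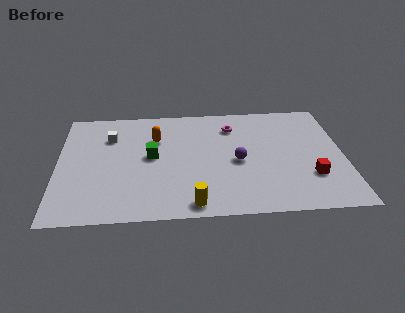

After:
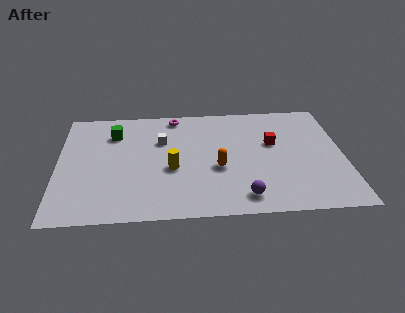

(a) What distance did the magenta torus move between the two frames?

3.1

The magenta torus was near (8.8, 7.3) before and (5.9, 8.4) after, so it travelled √(2.9² + 1.1²) ≈ 3.1 units.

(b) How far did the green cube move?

2.8

The green cube moved from about (4.7, 5.0) to (2.8, 7.1), a distance of √(1.9² + 2.1²) ≈ 2.8.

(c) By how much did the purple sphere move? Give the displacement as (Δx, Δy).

(0.2, -2.9)

From the two frames, the purple sphere sits at roughly (9.0, 4.3) before and (9.2, 1.4) after.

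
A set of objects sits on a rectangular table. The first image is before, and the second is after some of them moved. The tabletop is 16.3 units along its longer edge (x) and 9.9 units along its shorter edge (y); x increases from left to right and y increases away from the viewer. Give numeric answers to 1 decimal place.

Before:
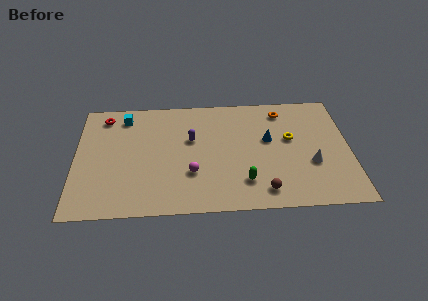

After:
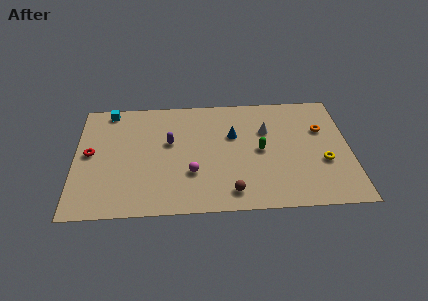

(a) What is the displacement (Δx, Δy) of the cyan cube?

(-0.9, 0.6)

The cyan cube was at about (2.9, 8.3) and moved to about (2.0, 8.9).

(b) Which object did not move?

the magenta sphere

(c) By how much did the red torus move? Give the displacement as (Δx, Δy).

(-0.8, -3.2)

The red torus started near (1.7, 8.4) and ended near (0.9, 5.2).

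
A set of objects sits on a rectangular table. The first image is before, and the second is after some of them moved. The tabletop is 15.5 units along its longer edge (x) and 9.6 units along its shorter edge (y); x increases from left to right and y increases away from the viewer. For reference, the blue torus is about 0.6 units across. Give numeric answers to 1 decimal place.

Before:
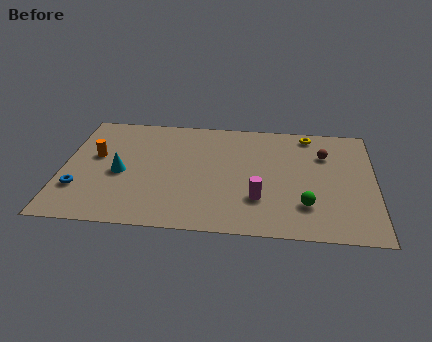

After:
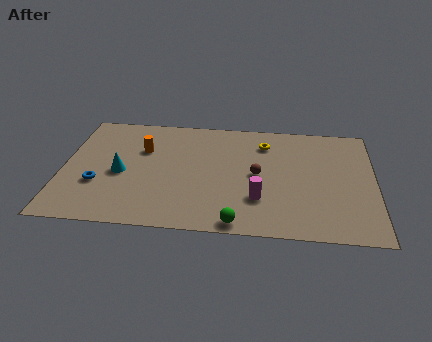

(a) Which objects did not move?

the magenta cylinder and the cyan cone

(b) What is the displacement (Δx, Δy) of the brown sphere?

(-3.3, -2.0)

The brown sphere started near (13.0, 6.8) and ended near (9.7, 4.8).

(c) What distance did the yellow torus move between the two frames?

2.4

From (12.2, 8.5) to (10.0, 7.5), the yellow torus covered √(2.2² + 1.0²) ≈ 2.4 units.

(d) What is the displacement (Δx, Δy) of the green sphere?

(-3.3, -1.7)

From the two frames, the green sphere sits at roughly (12.1, 2.5) before and (8.8, 0.8) after.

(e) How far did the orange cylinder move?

2.4

From (1.6, 5.6) to (3.9, 6.4), the orange cylinder covered √(2.3² + 0.8²) ≈ 2.4 units.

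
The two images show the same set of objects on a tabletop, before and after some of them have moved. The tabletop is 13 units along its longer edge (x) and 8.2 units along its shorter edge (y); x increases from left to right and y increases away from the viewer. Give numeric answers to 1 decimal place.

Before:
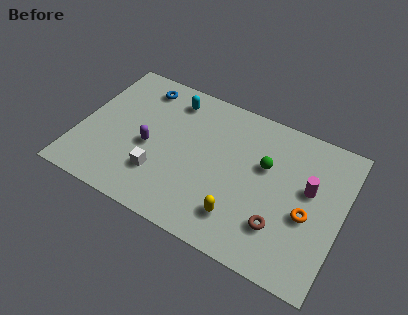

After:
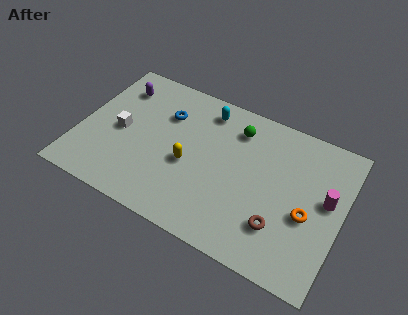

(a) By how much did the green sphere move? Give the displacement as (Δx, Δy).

(-1.6, 1.4)

From the two frames, the green sphere sits at roughly (9.1, 5.1) before and (7.5, 6.5) after.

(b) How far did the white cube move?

2.7

The white cube was near (4.2, 2.3) before and (2.0, 3.9) after, so it travelled √(2.2² + 1.6²) ≈ 2.7 units.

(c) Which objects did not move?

the brown torus and the orange torus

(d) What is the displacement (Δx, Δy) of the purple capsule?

(-2.0, 2.8)

The purple capsule started near (3.5, 3.6) and ended near (1.5, 6.4).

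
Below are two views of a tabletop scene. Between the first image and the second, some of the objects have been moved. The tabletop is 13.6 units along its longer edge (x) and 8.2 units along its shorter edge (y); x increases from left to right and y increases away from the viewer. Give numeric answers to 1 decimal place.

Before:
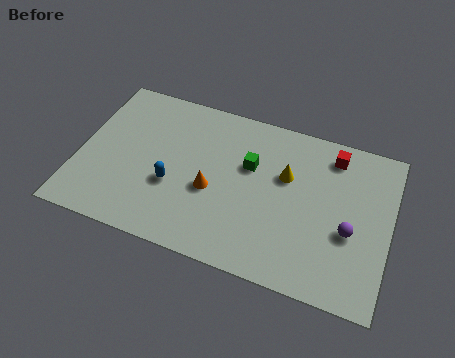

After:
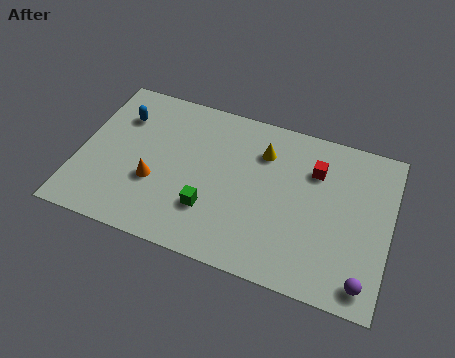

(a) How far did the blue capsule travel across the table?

3.9

From (4.2, 3.1) to (1.6, 6.0), the blue capsule covered √(2.6² + 2.9²) ≈ 3.9 units.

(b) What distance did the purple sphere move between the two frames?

2.3

From (11.9, 3.3) to (12.7, 1.1), the purple sphere covered √(0.8² + 2.2²) ≈ 2.3 units.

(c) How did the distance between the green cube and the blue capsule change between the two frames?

+1.8

Before: roughly 3.8 units apart; after: 5.6. That's 1.8 units further apart.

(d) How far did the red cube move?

1.2

The red cube moved from about (10.9, 6.9) to (10.2, 5.9), a distance of √(0.7² + 1.0²) ≈ 1.2.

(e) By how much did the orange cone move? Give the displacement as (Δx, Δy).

(-2.5, -0.4)

The orange cone was at about (5.9, 3.4) and moved to about (3.4, 3.0).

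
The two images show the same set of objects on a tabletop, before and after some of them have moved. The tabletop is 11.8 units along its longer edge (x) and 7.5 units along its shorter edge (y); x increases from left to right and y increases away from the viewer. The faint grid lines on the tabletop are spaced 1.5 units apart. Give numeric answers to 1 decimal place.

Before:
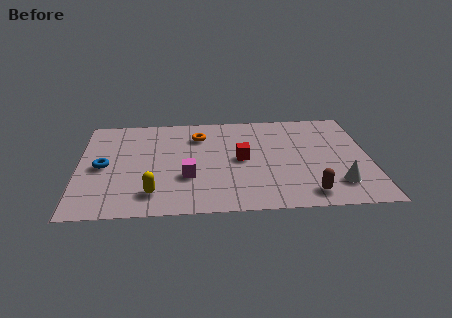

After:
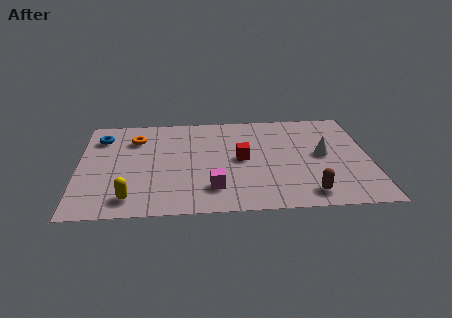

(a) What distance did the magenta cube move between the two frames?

1.3

From (4.4, 2.6) to (5.4, 1.7), the magenta cube covered √(1.0² + 0.9²) ≈ 1.3 units.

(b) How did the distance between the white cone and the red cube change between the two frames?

-1.0

They were about 4.3 units apart before and 3.3 after — 1.0 units closer together.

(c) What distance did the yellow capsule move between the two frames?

0.9

The yellow capsule moved from about (3.0, 1.5) to (2.1, 1.2), a distance of √(0.9² + 0.3²) ≈ 0.9.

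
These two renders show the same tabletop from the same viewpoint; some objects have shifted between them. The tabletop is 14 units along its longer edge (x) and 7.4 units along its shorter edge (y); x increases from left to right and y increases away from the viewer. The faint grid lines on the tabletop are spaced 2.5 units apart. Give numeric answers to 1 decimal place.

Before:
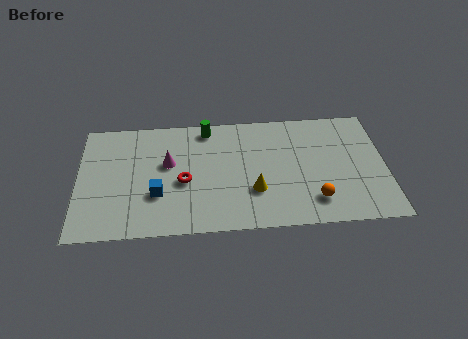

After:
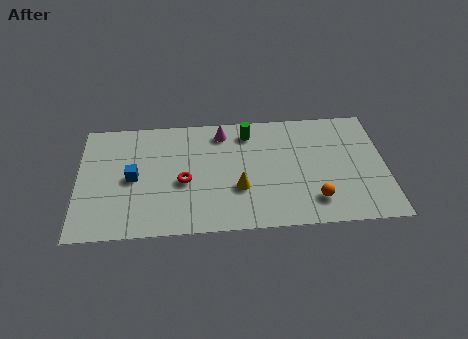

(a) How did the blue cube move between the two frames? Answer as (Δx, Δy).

(-1.1, 1.1)

From the two frames, the blue cube sits at roughly (3.6, 2.5) before and (2.5, 3.6) after.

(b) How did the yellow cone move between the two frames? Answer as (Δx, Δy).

(-0.7, 0.2)

The yellow cone was at about (8.0, 2.4) and moved to about (7.3, 2.6).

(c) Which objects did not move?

the orange sphere and the red torus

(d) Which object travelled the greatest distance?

the magenta cone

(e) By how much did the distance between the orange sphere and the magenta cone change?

-1.0

They were about 7.2 units apart before and 6.2 after — 1.0 units closer together.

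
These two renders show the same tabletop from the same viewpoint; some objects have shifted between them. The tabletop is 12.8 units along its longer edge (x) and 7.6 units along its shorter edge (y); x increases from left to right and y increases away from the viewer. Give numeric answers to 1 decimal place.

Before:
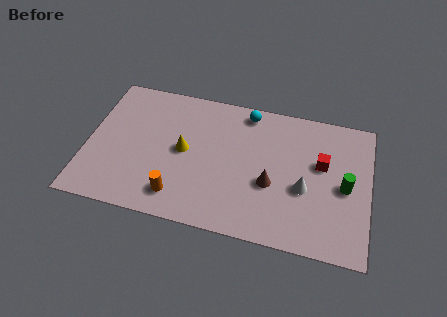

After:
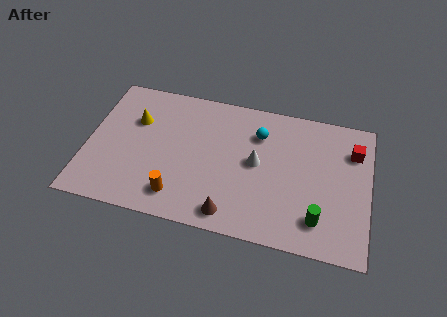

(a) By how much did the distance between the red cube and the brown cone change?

+4.3

They were about 2.7 units apart before and 7.0 after — 4.3 units further apart.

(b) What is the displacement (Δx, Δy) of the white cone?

(-2.2, 0.9)

From the two frames, the white cone sits at roughly (9.9, 3.1) before and (7.7, 4.0) after.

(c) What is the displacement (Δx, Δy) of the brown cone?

(-1.7, -2.0)

From the two frames, the brown cone sits at roughly (8.4, 3.0) before and (6.7, 1.0) after.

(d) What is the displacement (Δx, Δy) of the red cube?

(1.4, 1.0)

The red cube started near (10.6, 4.6) and ended near (12.0, 5.6).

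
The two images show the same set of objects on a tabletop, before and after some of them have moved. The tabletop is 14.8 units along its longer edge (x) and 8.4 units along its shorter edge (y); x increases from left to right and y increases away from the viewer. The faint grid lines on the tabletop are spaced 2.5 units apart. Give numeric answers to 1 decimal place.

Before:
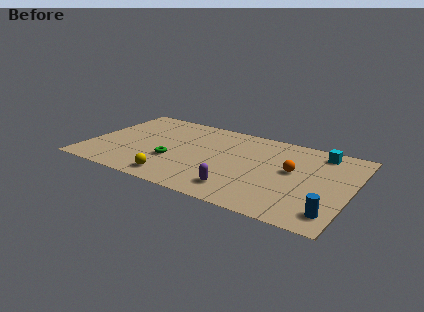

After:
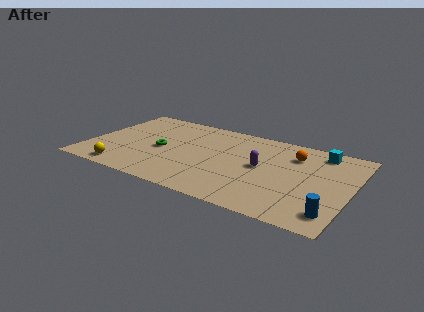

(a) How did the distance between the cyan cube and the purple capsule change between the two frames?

-2.7

The distance was about 6.8 in the first image and 4.1 in the second, so they moved 2.7 units closer together.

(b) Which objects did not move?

the blue cylinder and the cyan cube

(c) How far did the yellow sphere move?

2.9

From (5.3, 1.2) to (2.4, 1.0), the yellow sphere covered √(2.9² + 0.2²) ≈ 2.9 units.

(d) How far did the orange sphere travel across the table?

1.6

The orange sphere moved from about (11.5, 4.7) to (11.4, 6.3), a distance of √(0.1² + 1.6²) ≈ 1.6.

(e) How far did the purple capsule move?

2.9

From (8.9, 1.6) to (9.8, 4.4), the purple capsule covered √(0.9² + 2.8²) ≈ 2.9 units.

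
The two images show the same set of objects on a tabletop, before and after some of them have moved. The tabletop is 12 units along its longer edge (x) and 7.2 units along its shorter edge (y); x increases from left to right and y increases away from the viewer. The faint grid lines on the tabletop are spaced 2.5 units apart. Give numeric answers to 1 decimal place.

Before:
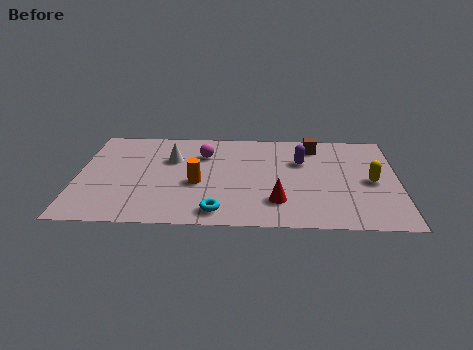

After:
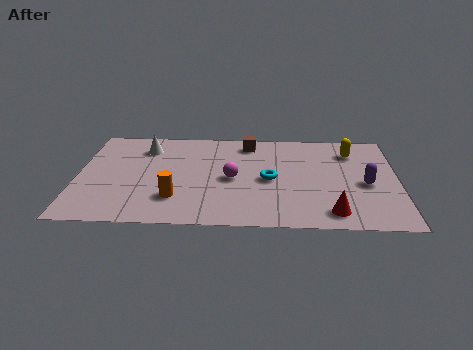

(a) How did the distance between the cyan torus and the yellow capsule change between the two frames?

-2.4

Before: roughly 6.2 units apart; after: 3.8. That's 2.4 units closer together.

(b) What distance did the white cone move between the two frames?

1.3

From (3.5, 4.8) to (2.5, 5.6), the white cone covered √(1.0² + 0.8²) ≈ 1.3 units.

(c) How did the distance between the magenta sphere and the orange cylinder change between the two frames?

+0.4

The distance was about 2.2 in the first image and 2.6 in the second, so they moved 0.4 units further apart.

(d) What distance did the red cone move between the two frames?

2.1

The red cone was near (7.5, 1.8) before and (9.5, 1.1) after, so it travelled √(2.0² + 0.7²) ≈ 2.1 units.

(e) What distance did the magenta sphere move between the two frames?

2.1

From (4.7, 5.2) to (5.8, 3.4), the magenta sphere covered √(1.1² + 1.8²) ≈ 2.1 units.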